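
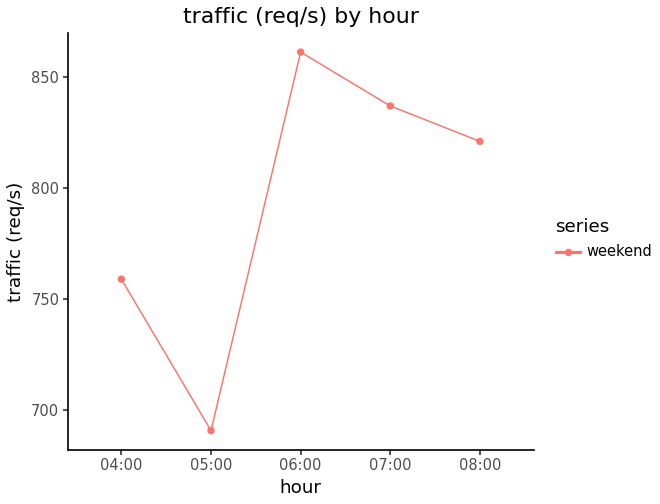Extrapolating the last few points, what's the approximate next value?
Last three: 860, 840, 820 → slope ≈ -20/step → next ≈ 800.

≈ 800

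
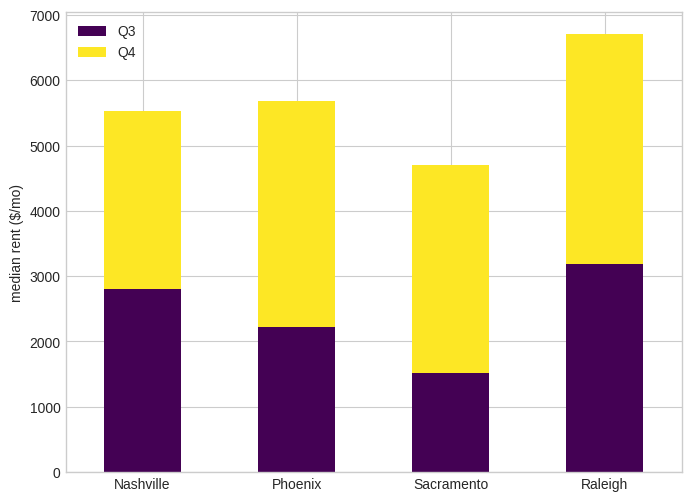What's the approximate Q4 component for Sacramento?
≈ 3000

Q4 top ≈ 5000, bottom ≈ 2000; segment ≈ 3000.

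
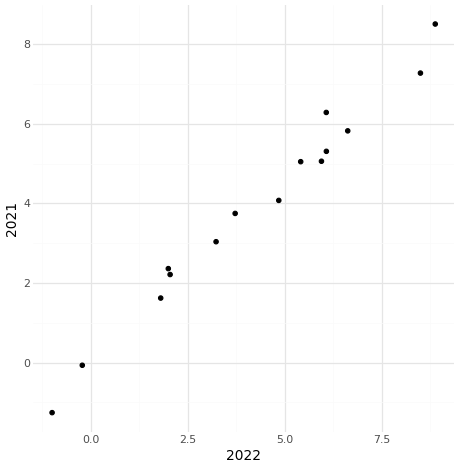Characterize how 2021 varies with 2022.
Points are positively correlated; strong (|r| ≈ 1.0).

positive, strong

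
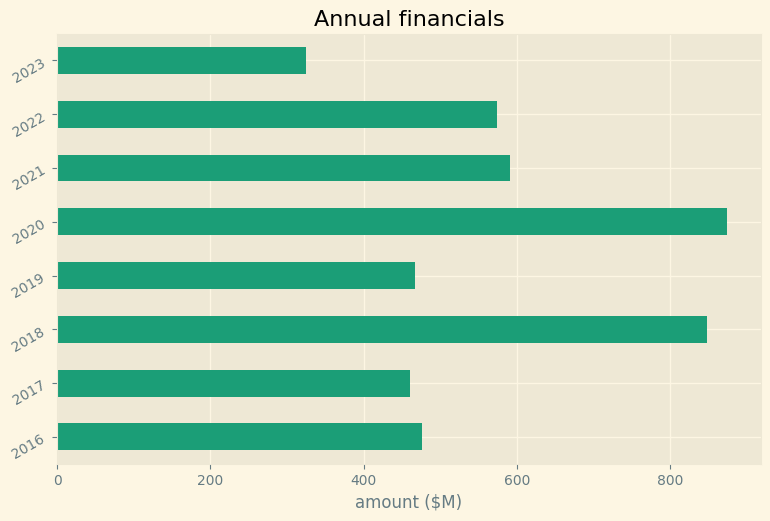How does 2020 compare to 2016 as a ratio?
2020 ≈ 900, 2016 ≈ 500; 900/500 ≈ 1.8.

≈ 1.8×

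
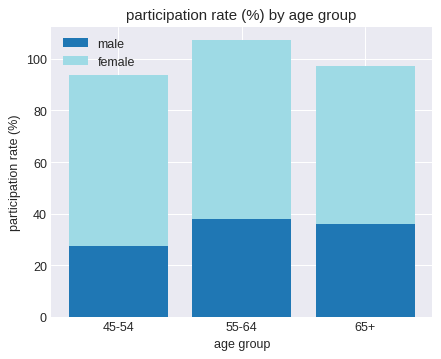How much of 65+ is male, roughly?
≈ 40

male top ≈ 40, bottom ≈ 0; segment ≈ 40.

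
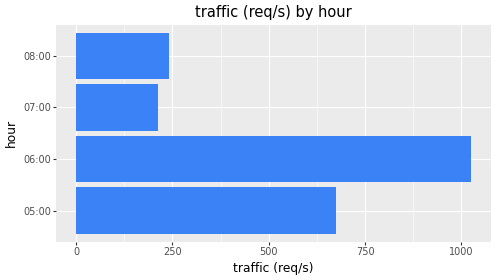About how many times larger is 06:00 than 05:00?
06:00 ≈ 1000, 05:00 ≈ 700; 1000/700 ≈ 1.43.

≈ 1.43×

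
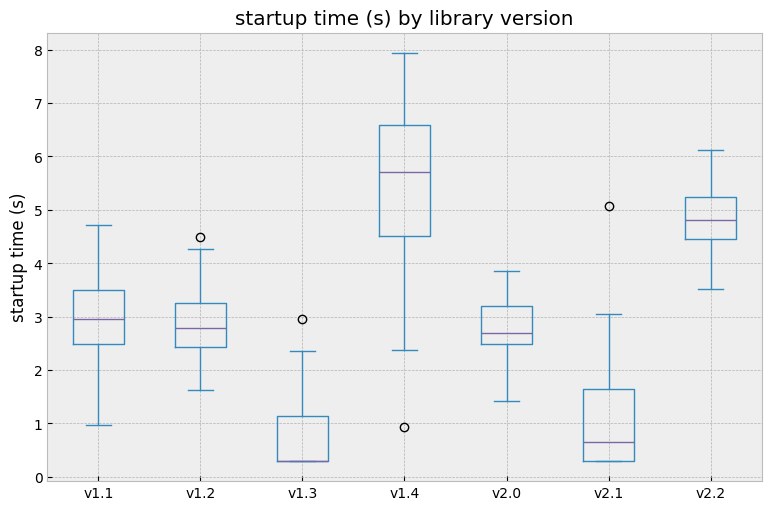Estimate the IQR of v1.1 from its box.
Q3 ≈ 3.5, Q1 ≈ 2.5; IQR ≈ 1.0.

≈ 1.0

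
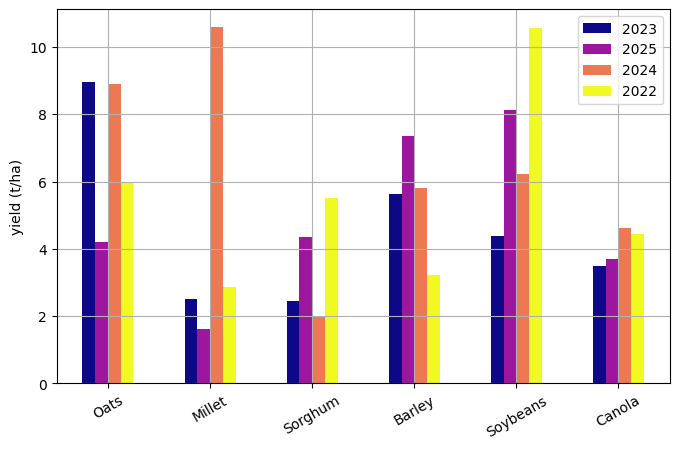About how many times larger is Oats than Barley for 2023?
Oats ≈ 9, Barley ≈ 6; 9/6 ≈ 1.5.

≈ 1.5×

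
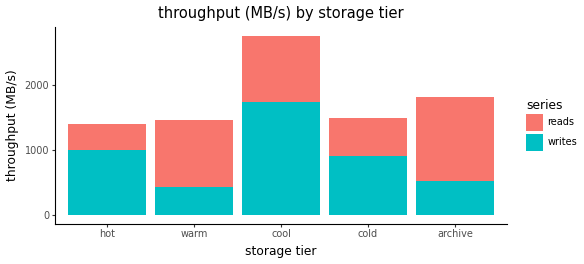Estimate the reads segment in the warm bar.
≈ 1000

reads top ≈ 1500, bottom ≈ 500; segment ≈ 1000.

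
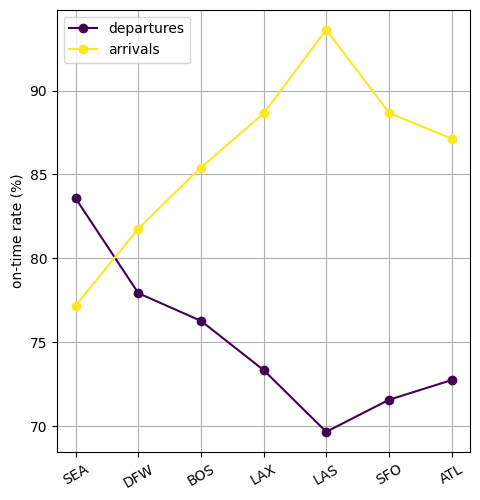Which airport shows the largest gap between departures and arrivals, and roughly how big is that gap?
LAS, ≈ 24 %

LAS: departures ≈ 70, arrivals ≈ 94 → gap ≈ 24. Next-largest (SFO) is only ≈ 16.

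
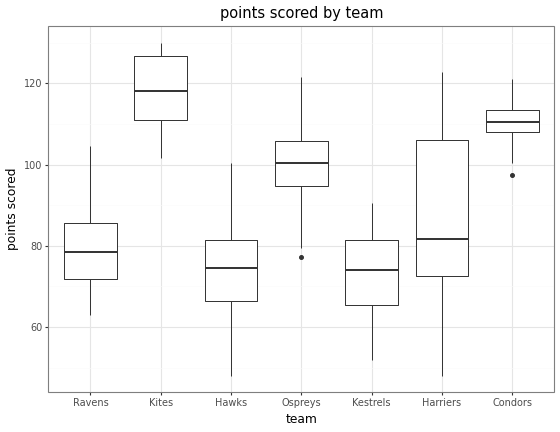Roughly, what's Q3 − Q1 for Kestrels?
≈ 15

Q3 ≈ 80, Q1 ≈ 65; IQR ≈ 15.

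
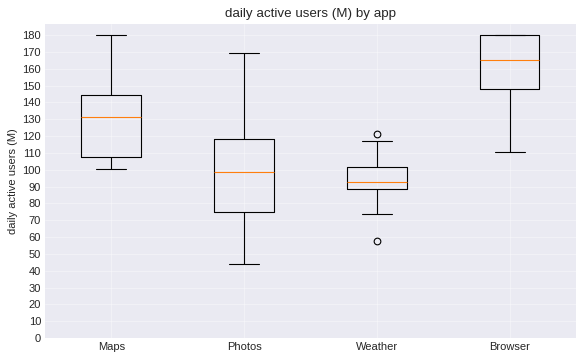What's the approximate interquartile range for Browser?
≈ 30

Q3 ≈ 180, Q1 ≈ 150; IQR ≈ 30.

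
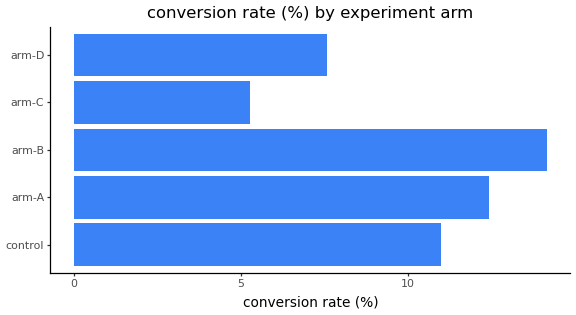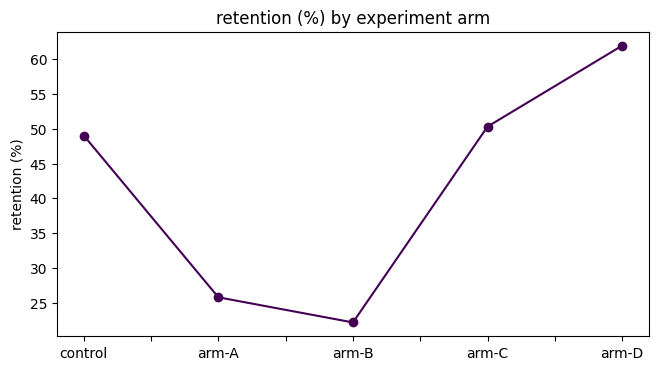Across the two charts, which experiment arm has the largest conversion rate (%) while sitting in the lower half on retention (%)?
arm-B

Chart 2 median retention (%) ≈ 50; below-median experiment arms: arm-A, arm-B. Among those, arm-B has the highest conversion rate (%) (≈ 14).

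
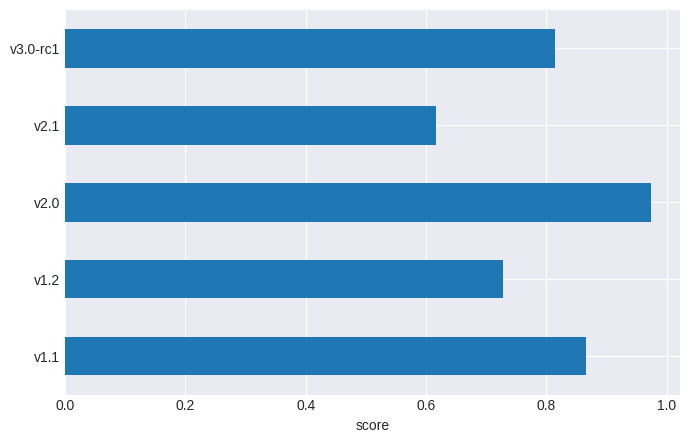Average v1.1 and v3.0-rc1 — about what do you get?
(0.9 + 0.8) / 2 ≈ 0.85.

≈ 0.85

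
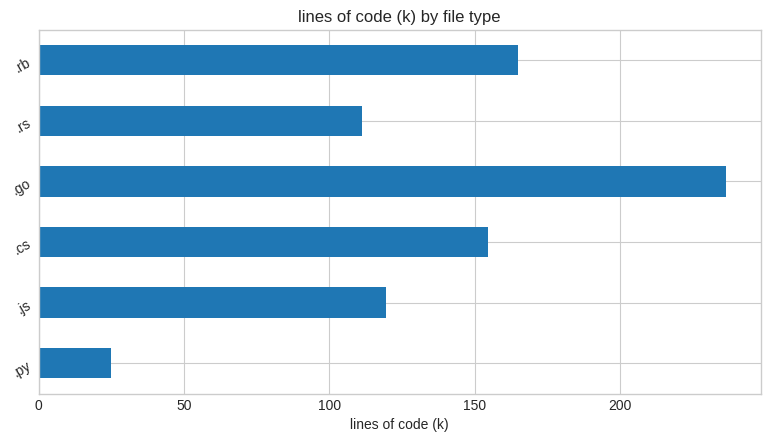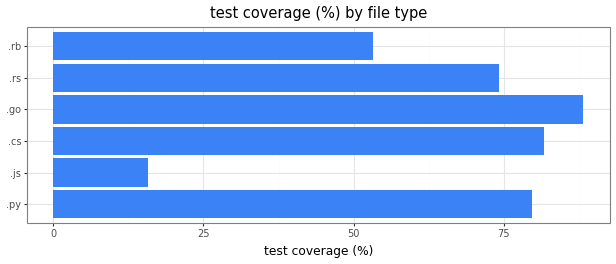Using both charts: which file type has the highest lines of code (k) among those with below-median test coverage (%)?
Chart 2 median test coverage (%) ≈ 80; below-median file types: .js, .rs, .rb. Among those, .rb has the highest lines of code (k) (≈ 175).

.rb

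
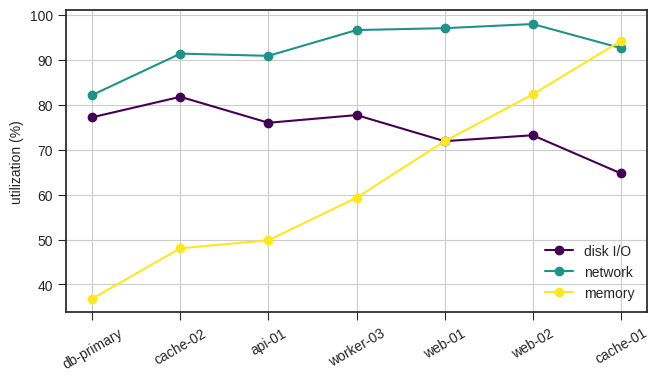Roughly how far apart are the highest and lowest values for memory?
≈ 50

Max cache-01 ≈ 90, min db-primary ≈ 40; range ≈ 50.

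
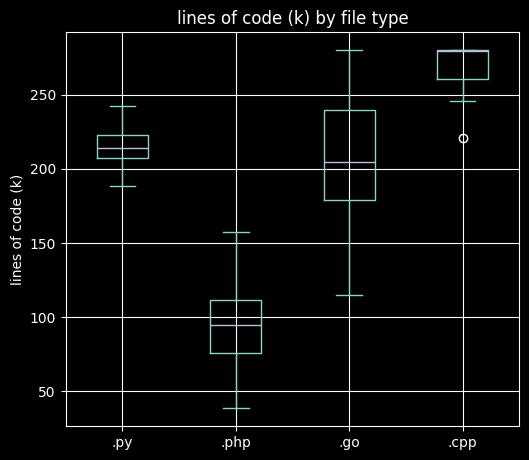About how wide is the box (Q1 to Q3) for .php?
≈ 40

Q3 ≈ 120, Q1 ≈ 80; IQR ≈ 40.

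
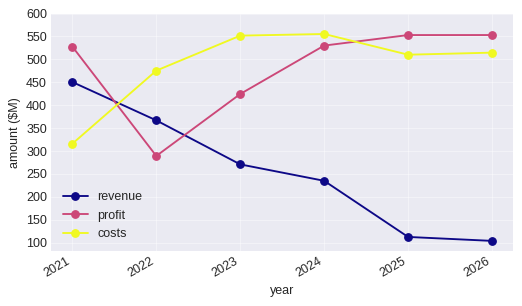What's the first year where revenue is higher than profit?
2021: revenue ≈ 450 vs profit ≈ 550 (not yet); 2022: revenue ≈ 350 vs profit ≈ 300 (first crossover).

2022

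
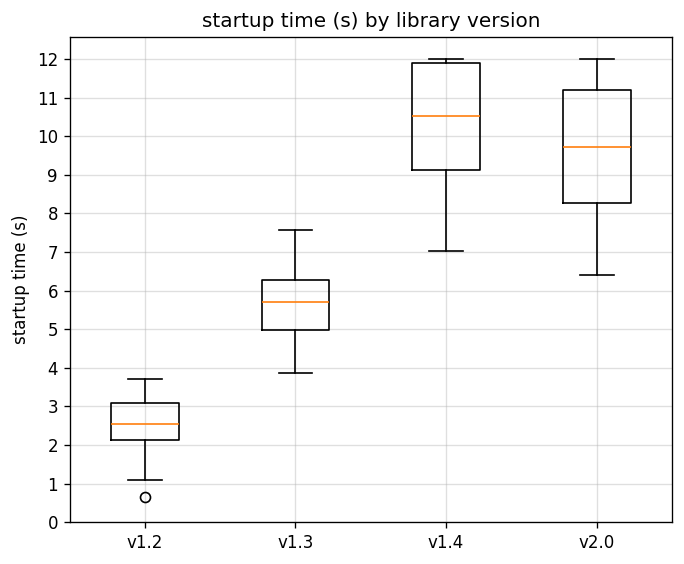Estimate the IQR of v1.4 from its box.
Q3 ≈ 12, Q1 ≈ 9; IQR ≈ 3.

≈ 3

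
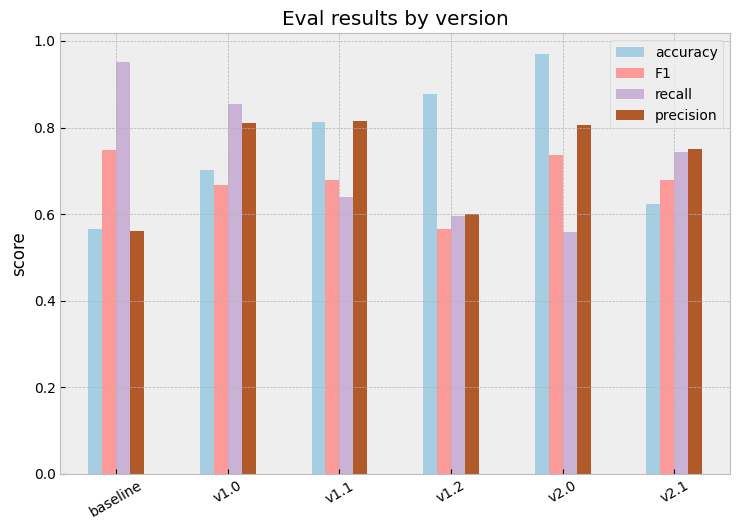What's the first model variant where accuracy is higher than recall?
v1.1

v1.0: accuracy ≈ 0.7 vs recall ≈ 0.9 (not yet); v1.1: accuracy ≈ 0.8 vs recall ≈ 0.6 (first crossover).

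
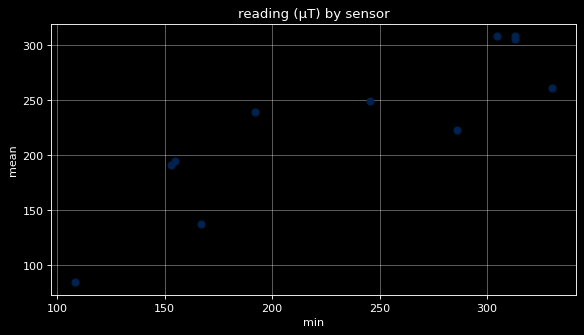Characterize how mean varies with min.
Points are positively correlated; strong (|r| ≈ 0.9).

positive, strong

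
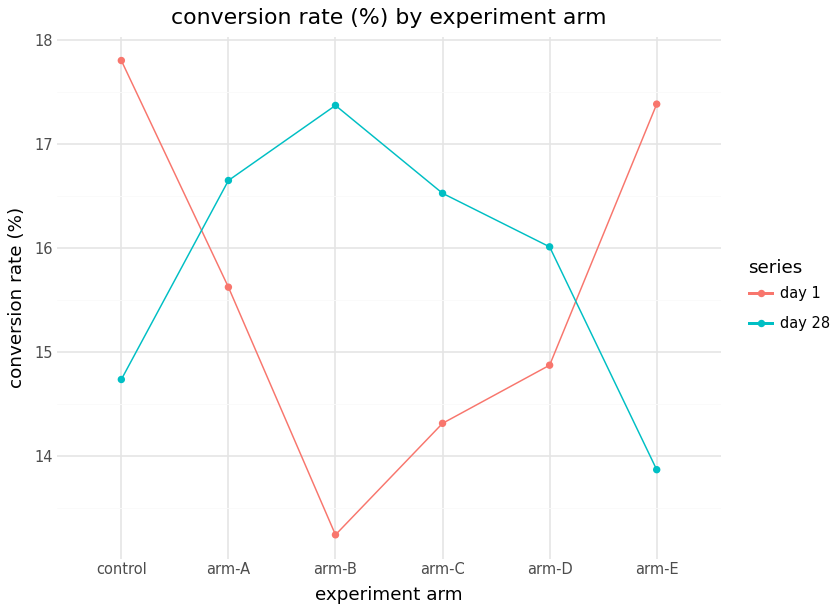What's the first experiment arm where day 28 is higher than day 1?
control: day 28 ≈ 14.5 vs day 1 ≈ 18.0 (not yet); arm-A: day 28 ≈ 16.5 vs day 1 ≈ 15.5 (first crossover).

arm-A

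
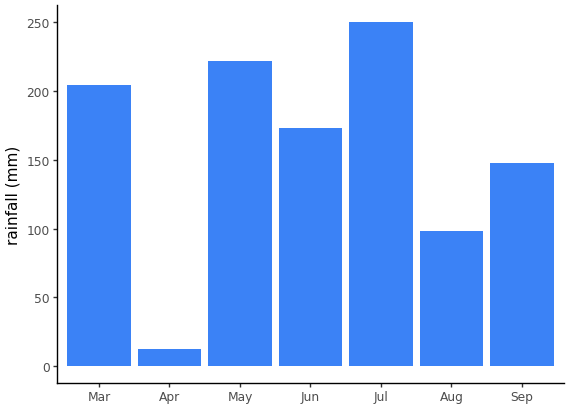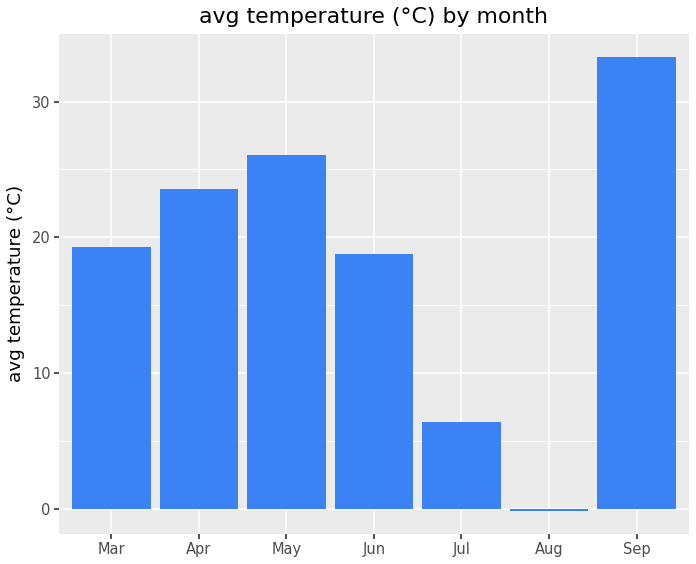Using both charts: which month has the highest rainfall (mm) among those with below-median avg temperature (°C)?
Jul

Chart 2 median avg temperature (°C) ≈ 20; below-median months: Jun, Jul, Aug. Among those, Jul has the highest rainfall (mm) (≈ 250).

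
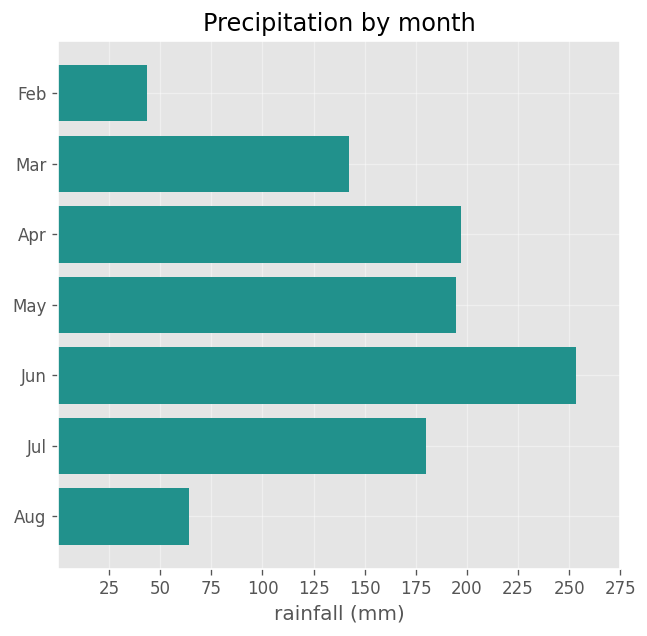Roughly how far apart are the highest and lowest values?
≈ 200

Max Jun ≈ 250, min Feb ≈ 50; range ≈ 200.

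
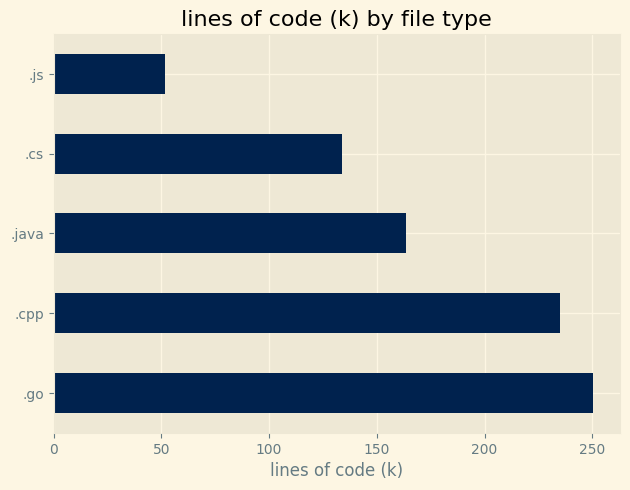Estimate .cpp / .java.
.cpp ≈ 225, .java ≈ 175; 225/175 ≈ 1.29.

≈ 1.29×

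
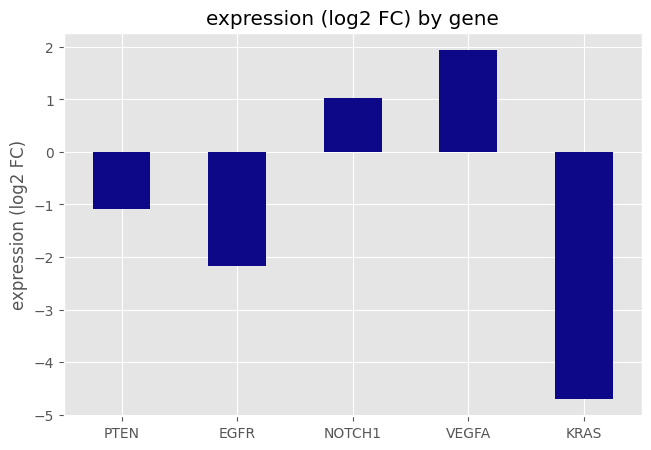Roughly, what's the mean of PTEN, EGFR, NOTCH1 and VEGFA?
≈ 0

(-1 + -2 + 1 + 2) / 4 ≈ 0.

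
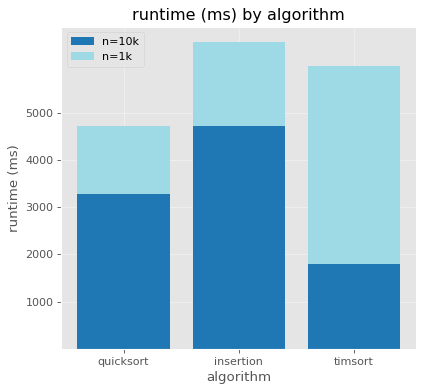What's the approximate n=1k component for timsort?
≈ 4000

n=1k top ≈ 6000, bottom ≈ 2000; segment ≈ 4000.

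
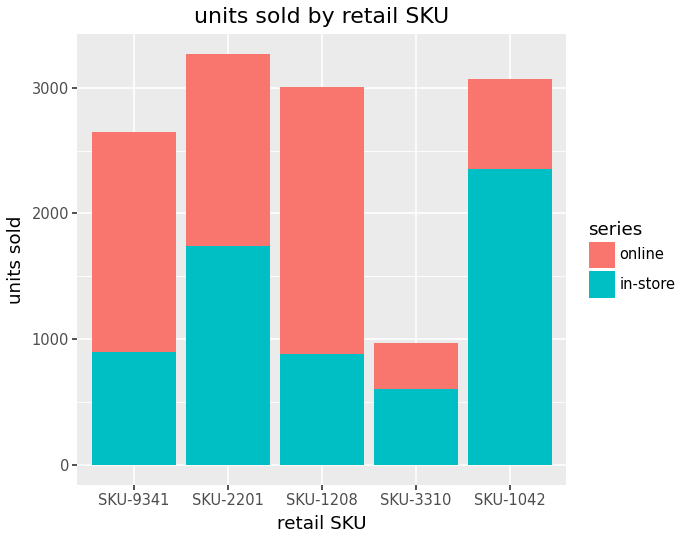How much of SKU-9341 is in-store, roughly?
in-store top ≈ 1000, bottom ≈ 0; segment ≈ 1000.

≈ 1000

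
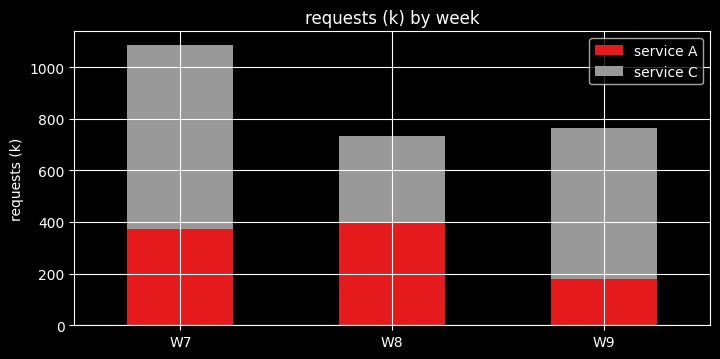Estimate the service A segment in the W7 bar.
≈ 400

service A top ≈ 400, bottom ≈ 0; segment ≈ 400.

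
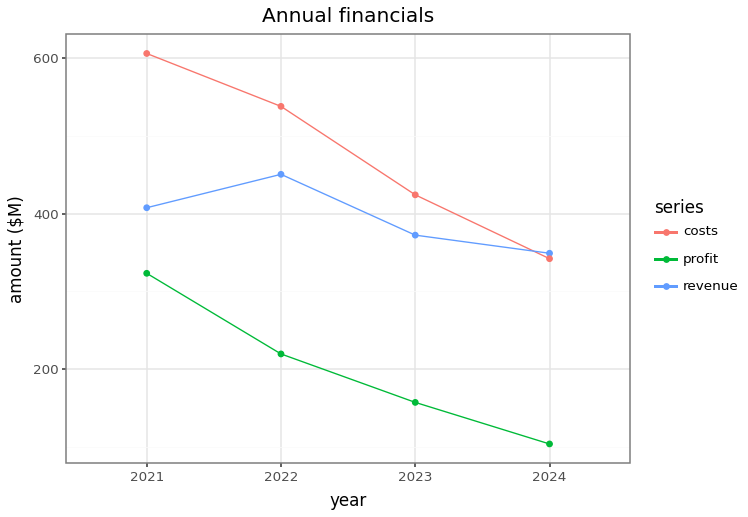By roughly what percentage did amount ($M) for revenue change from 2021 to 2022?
≈ +12.5%

2021 ≈ 400, 2022 ≈ 450; (450 − 400) / 400 ≈ +12.5%.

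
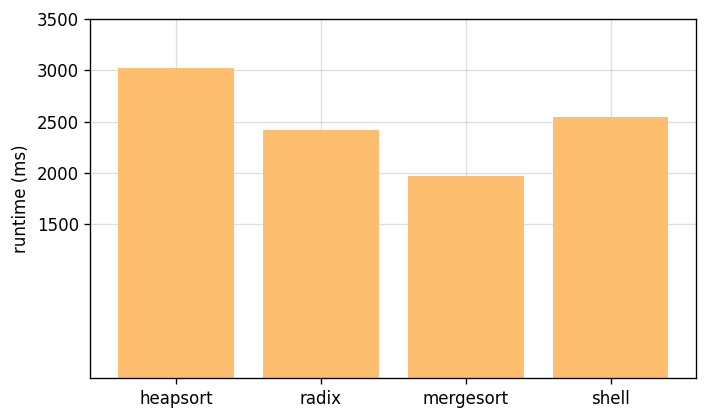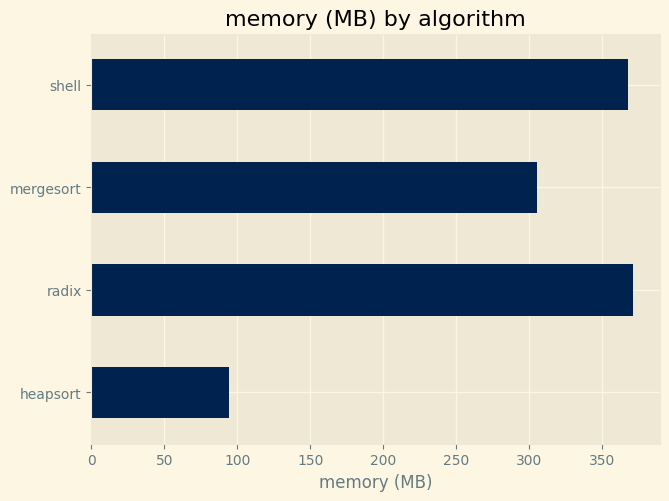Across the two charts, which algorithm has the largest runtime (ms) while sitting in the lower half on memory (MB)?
heapsort

Chart 2 median memory (MB) ≈ 350; below-median algorithms: heapsort, mergesort. Among those, heapsort has the highest runtime (ms) (≈ 3000).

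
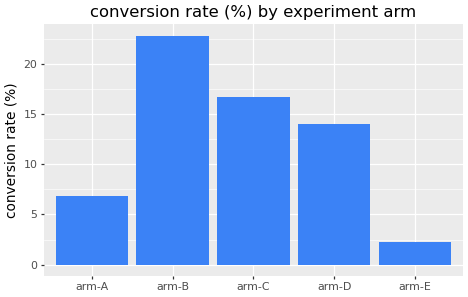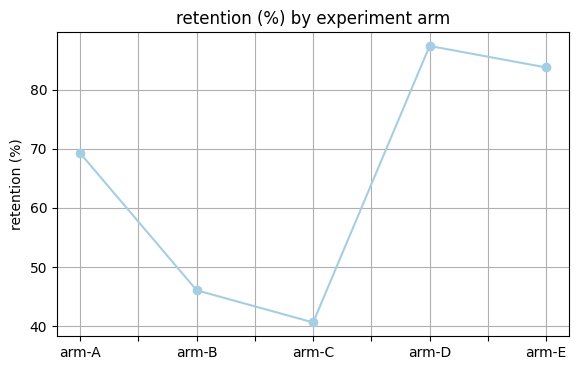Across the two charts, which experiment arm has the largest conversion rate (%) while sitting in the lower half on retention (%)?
Chart 2 median retention (%) ≈ 70; below-median experiment arms: arm-B, arm-C. Among those, arm-B has the highest conversion rate (%) (≈ 25).

arm-B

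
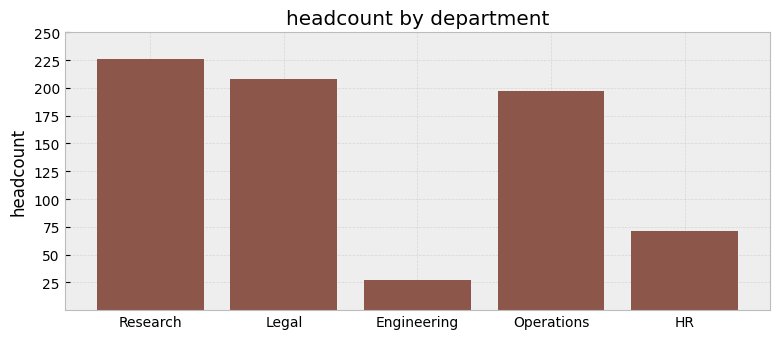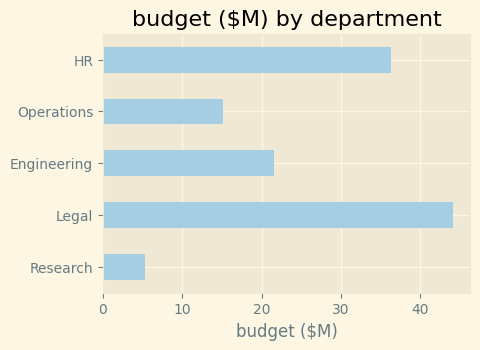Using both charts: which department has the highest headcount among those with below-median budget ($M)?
Chart 2 median budget ($M) ≈ 20; below-median departments: Research, Operations. Among those, Research has the highest headcount (≈ 225).

Research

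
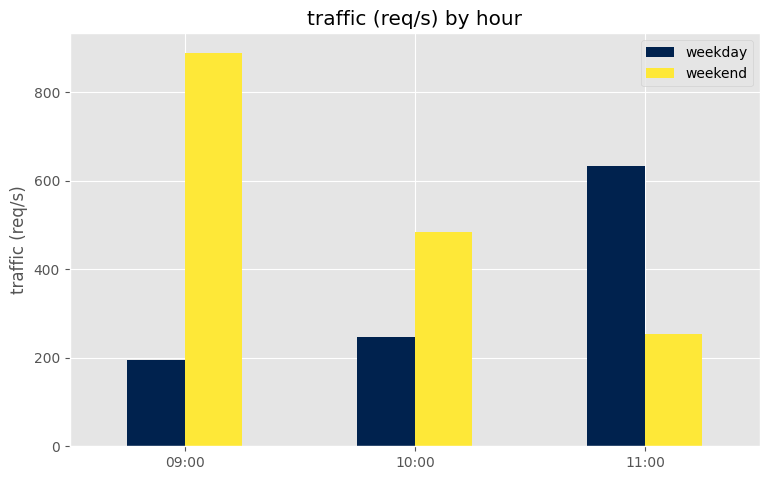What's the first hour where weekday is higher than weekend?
10:00: weekday ≈ 200 vs weekend ≈ 500 (not yet); 11:00: weekday ≈ 600 vs weekend ≈ 300 (first crossover).

11:00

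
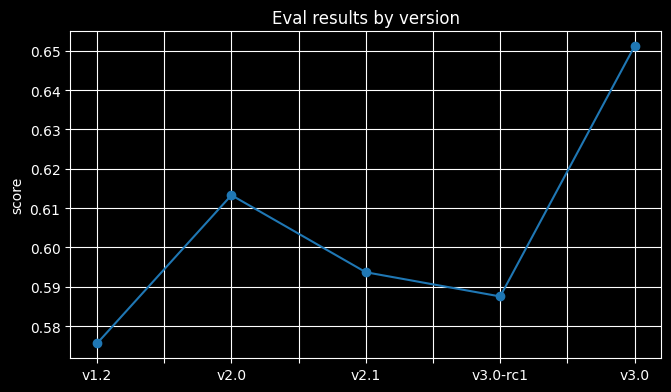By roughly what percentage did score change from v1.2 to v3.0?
≈ +12.1%

v1.2 ≈ 0.58, v3.0 ≈ 0.65; (0.65 − 0.58) / 0.58 ≈ +12.1%.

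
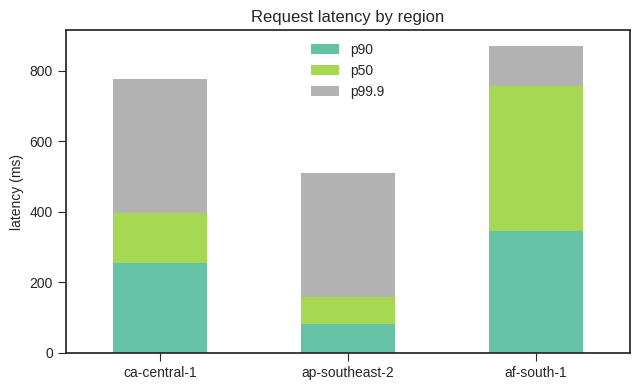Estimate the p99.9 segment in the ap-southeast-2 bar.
p99.9 top ≈ 500, bottom ≈ 200; segment ≈ 300.

≈ 300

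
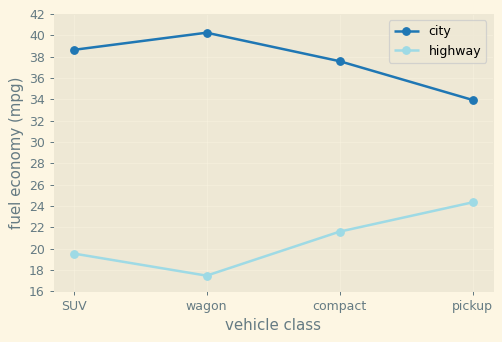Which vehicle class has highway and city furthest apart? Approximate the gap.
wagon: highway ≈ 18, city ≈ 40 → gap ≈ 22. Next-largest (SUV) is only ≈ 18.

wagon, ≈ 22 mpg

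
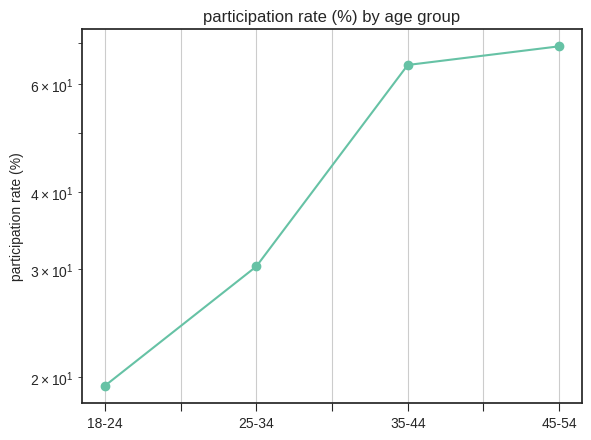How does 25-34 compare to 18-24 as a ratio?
≈ 1.5×

25-34 ≈ 30, 18-24 ≈ 20; 30/20 ≈ 1.5.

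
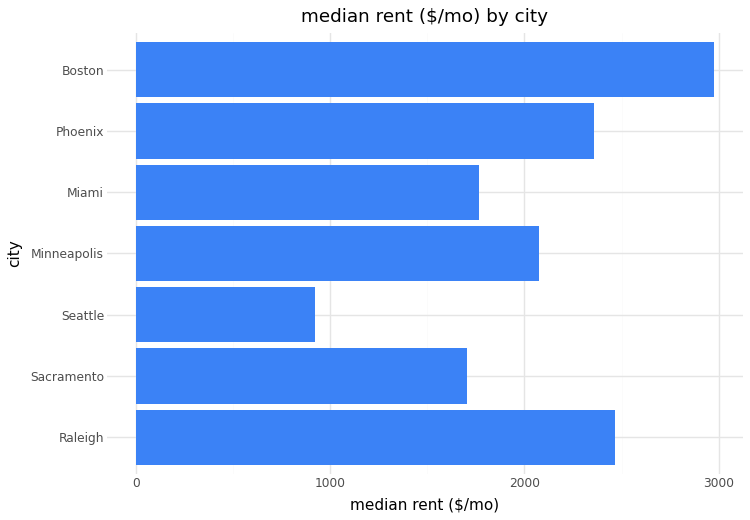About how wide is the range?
Max Boston ≈ 3000, min Seattle ≈ 1000; range ≈ 2000.

≈ 2000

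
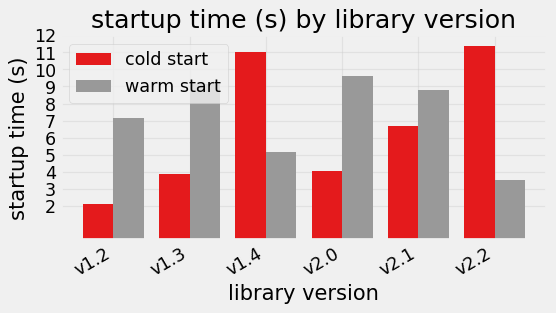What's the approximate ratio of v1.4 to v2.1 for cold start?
≈ 1.57×

v1.4 ≈ 11, v2.1 ≈ 7; 11/7 ≈ 1.57.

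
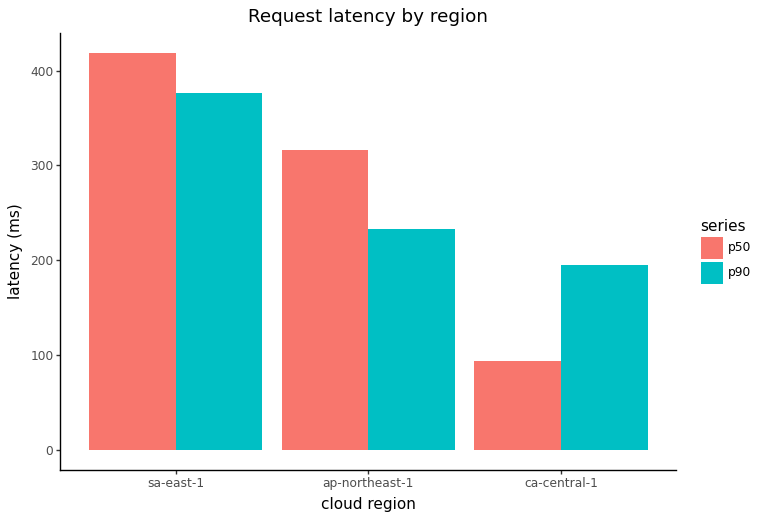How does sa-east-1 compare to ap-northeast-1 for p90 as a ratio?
sa-east-1 ≈ 400, ap-northeast-1 ≈ 250; 400/250 ≈ 1.6.

≈ 1.6×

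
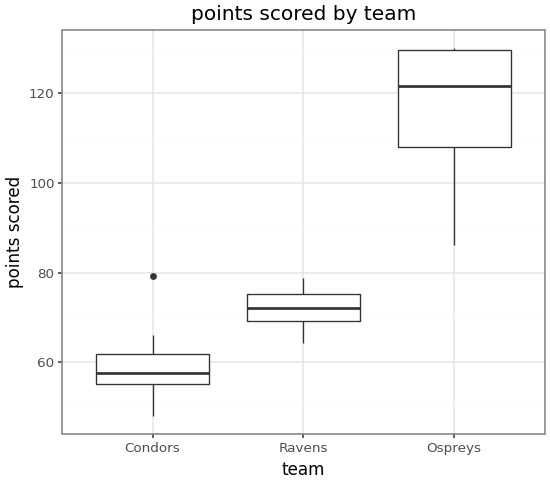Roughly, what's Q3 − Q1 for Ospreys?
Q3 ≈ 130, Q1 ≈ 110; IQR ≈ 20.

≈ 20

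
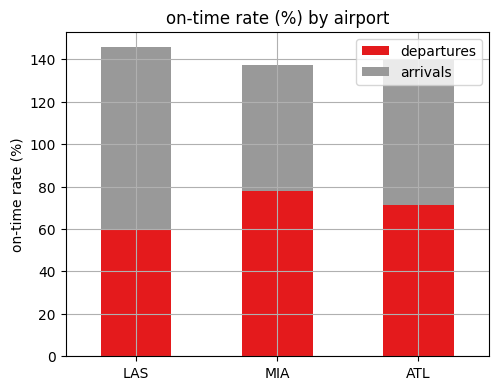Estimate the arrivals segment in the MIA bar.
≈ 60

arrivals top ≈ 140, bottom ≈ 80; segment ≈ 60.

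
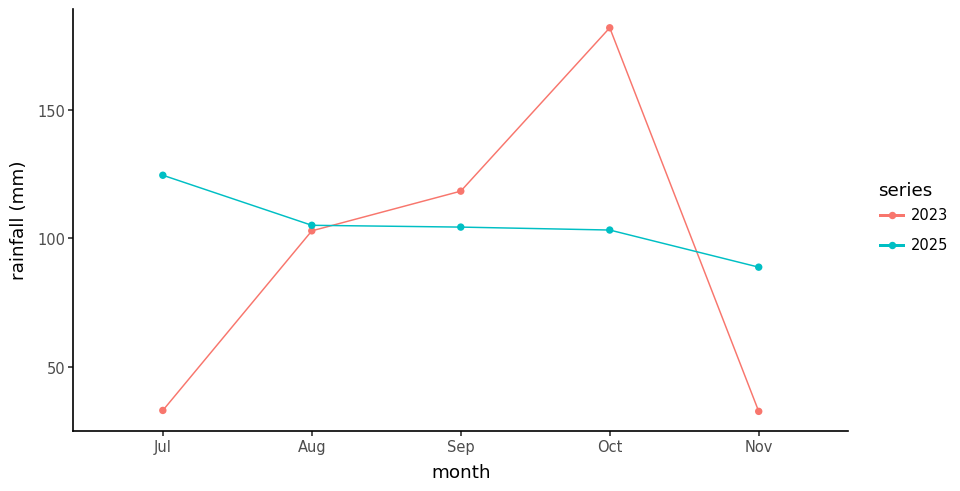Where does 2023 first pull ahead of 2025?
Aug: 2023 ≈ 100 vs 2025 ≈ 100 (not yet); Sep: 2023 ≈ 120 vs 2025 ≈ 100 (first crossover).

Sep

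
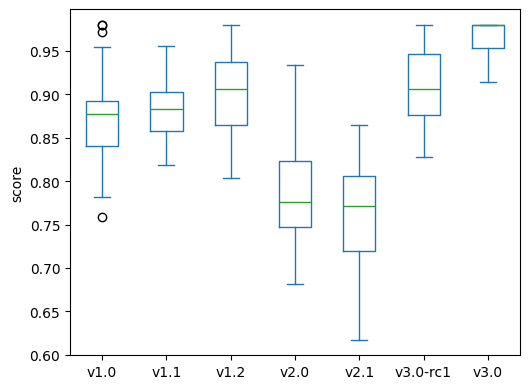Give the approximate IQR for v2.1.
≈ 0.08

Q3 ≈ 0.80, Q1 ≈ 0.72; IQR ≈ 0.08.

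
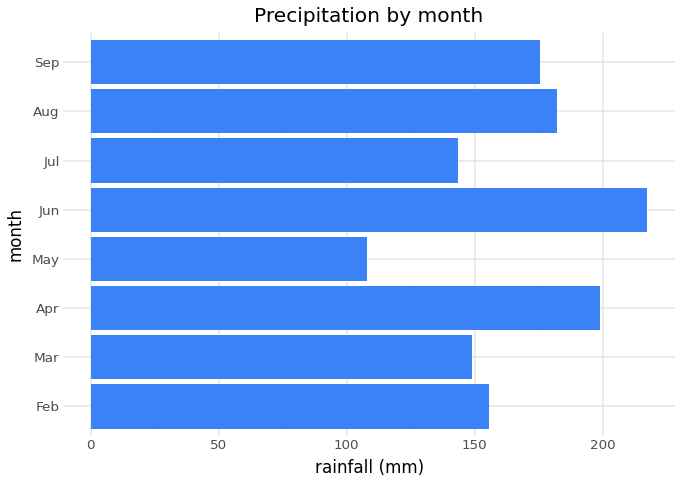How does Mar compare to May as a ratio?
Mar ≈ 140, May ≈ 100; 140/100 ≈ 1.4.

≈ 1.4×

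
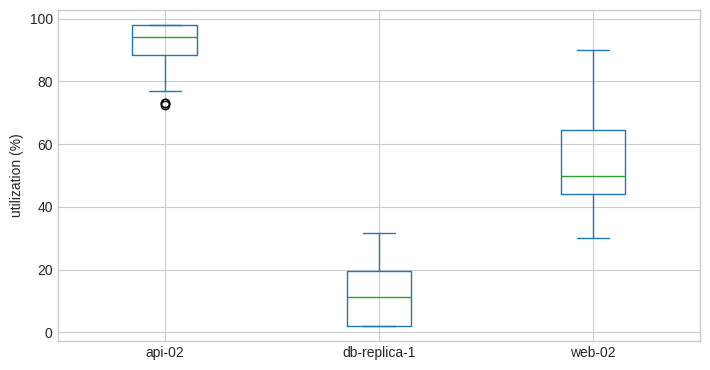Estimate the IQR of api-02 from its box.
Q3 ≈ 100, Q1 ≈ 90; IQR ≈ 10.

≈ 10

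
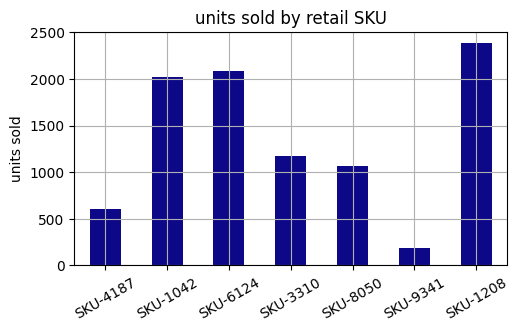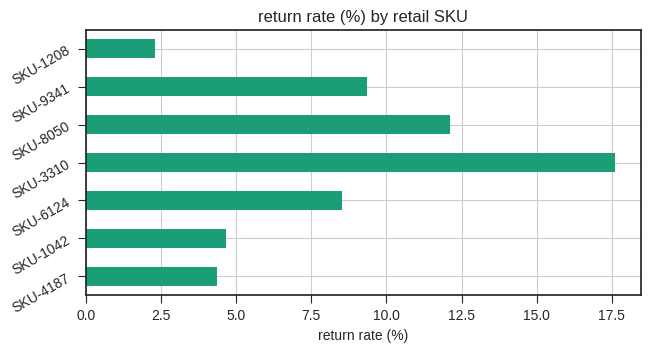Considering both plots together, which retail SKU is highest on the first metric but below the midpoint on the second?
Chart 2 median return rate (%) ≈ 8; below-median retail SKUs: SKU-4187, SKU-1042, SKU-1208. Among those, SKU-1208 has the highest units sold (≈ 2500).

SKU-1208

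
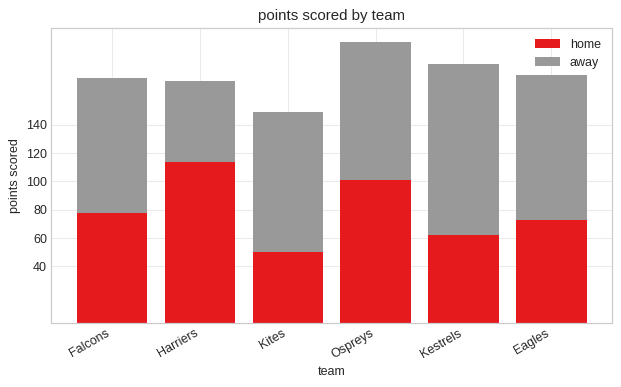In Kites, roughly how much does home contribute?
home top ≈ 40, bottom ≈ 0; segment ≈ 40.

≈ 40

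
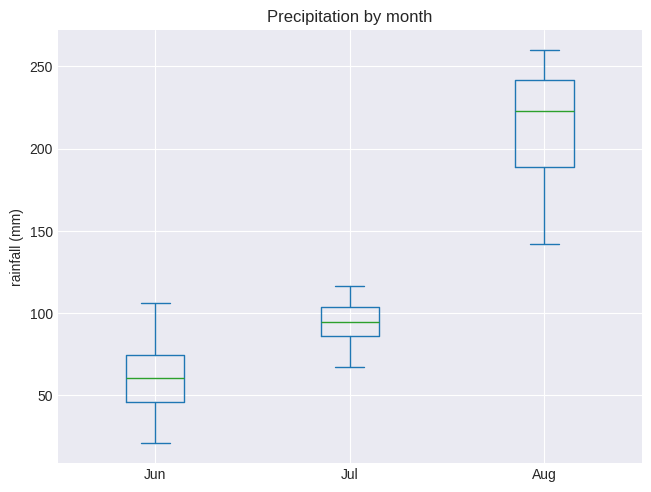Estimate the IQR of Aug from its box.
Q3 ≈ 240, Q1 ≈ 180; IQR ≈ 60.

≈ 60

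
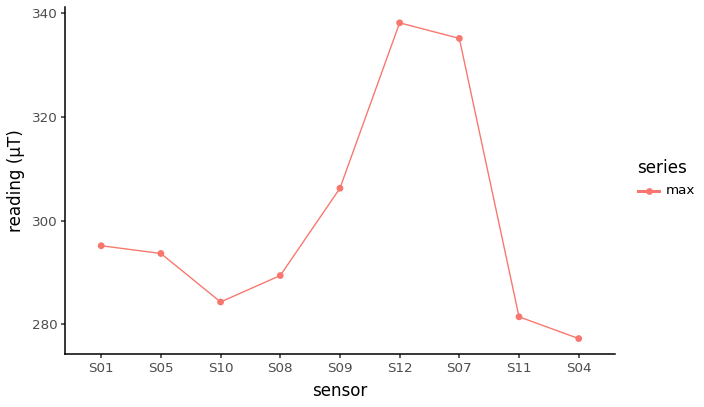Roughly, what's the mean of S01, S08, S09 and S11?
(300 + 290 + 310 + 280) / 4 ≈ 295.

≈ 295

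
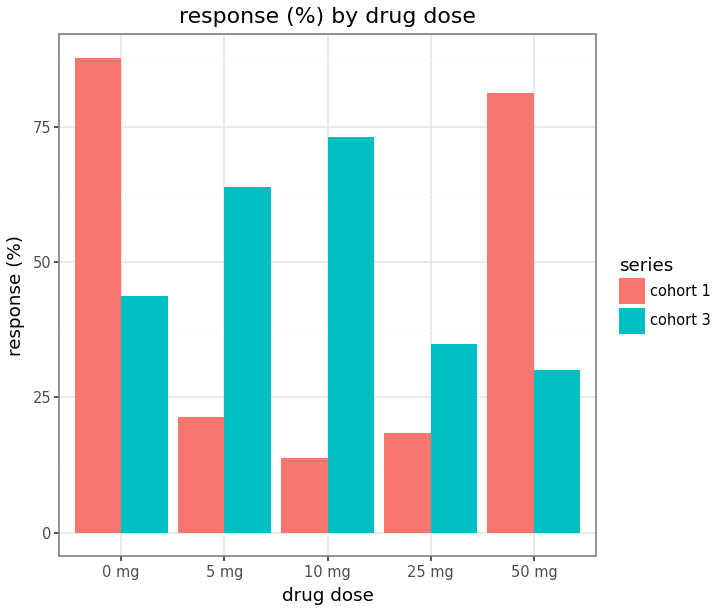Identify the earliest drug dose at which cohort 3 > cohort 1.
5 mg

0 mg: cohort 3 ≈ 40 vs cohort 1 ≈ 90 (not yet); 5 mg: cohort 3 ≈ 60 vs cohort 1 ≈ 20 (first crossover).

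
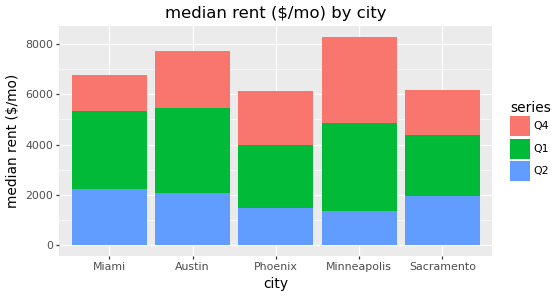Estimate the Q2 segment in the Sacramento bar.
Q2 top ≈ 2000, bottom ≈ 0; segment ≈ 2000.

≈ 2000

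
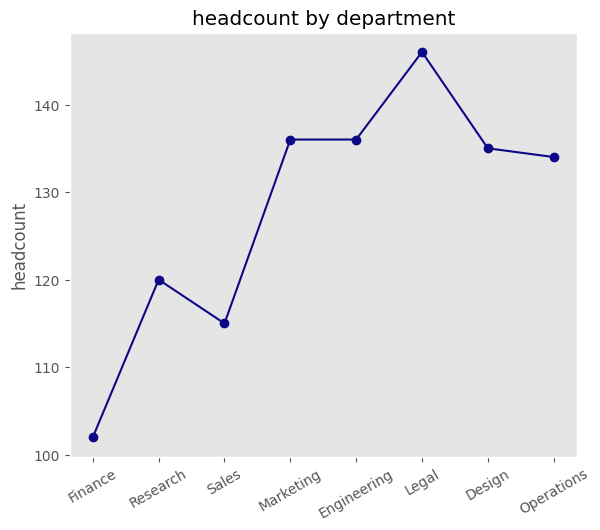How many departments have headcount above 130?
Above 130: Marketing, Engineering, Legal, Design, Operations.

5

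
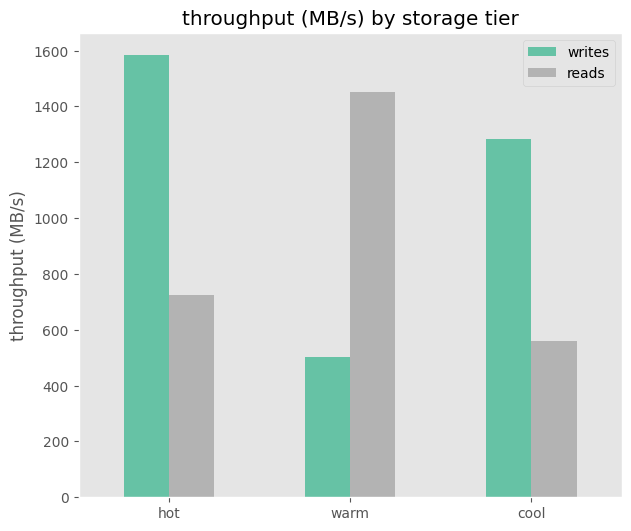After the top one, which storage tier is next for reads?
hot

Top 3 for reads: warm ≈ 1400, hot ≈ 800, cool ≈ 600.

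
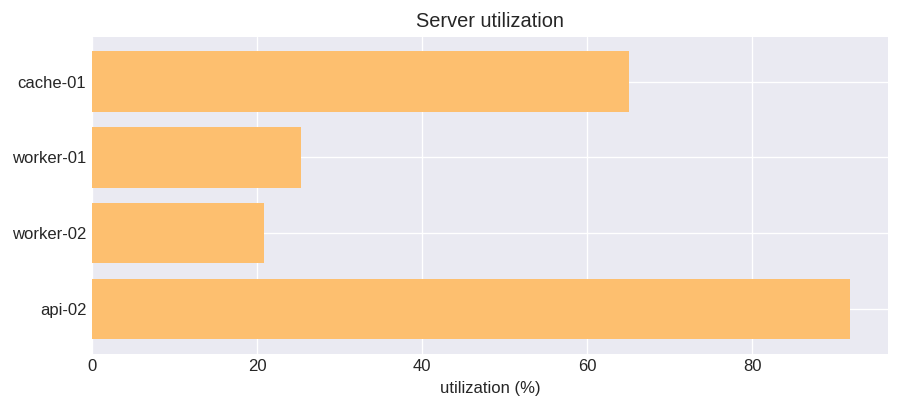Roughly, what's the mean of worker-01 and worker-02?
(30 + 20) / 2 ≈ 25.

≈ 25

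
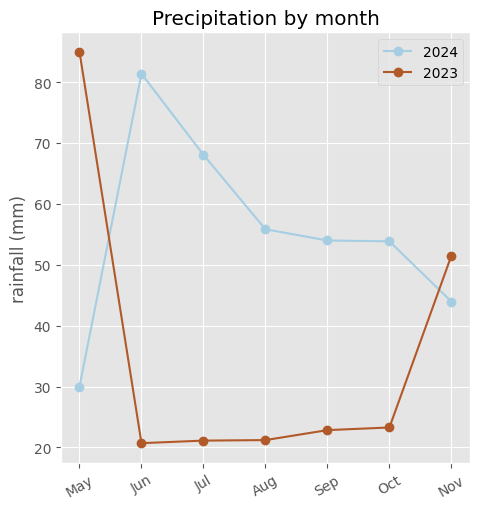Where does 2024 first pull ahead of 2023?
Jun

May: 2024 ≈ 30 vs 2023 ≈ 80 (not yet); Jun: 2024 ≈ 80 vs 2023 ≈ 20 (first crossover).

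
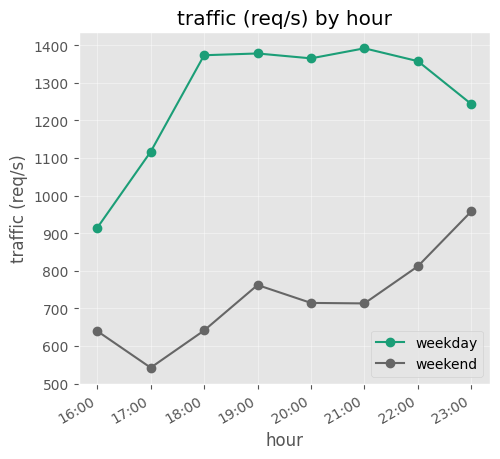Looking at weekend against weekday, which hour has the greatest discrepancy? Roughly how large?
18:00: weekend ≈ 600, weekday ≈ 1400 → gap ≈ 800. Next-largest (21:00) is only ≈ 700.

18:00, ≈ 800 req/s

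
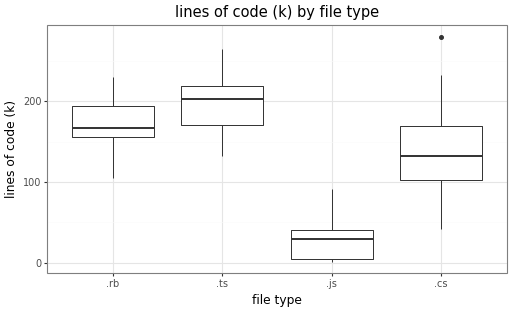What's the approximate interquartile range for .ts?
Q3 ≈ 220, Q1 ≈ 180; IQR ≈ 40.

≈ 40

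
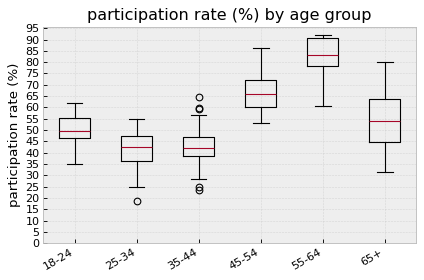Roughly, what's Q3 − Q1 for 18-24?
Q3 ≈ 55, Q1 ≈ 45; IQR ≈ 10.

≈ 10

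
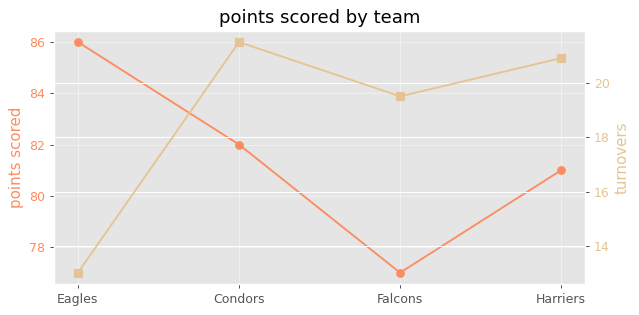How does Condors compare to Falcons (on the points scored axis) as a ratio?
≈ 1.06×

Condors ≈ 82, Falcons ≈ 77; 82/77 ≈ 1.06.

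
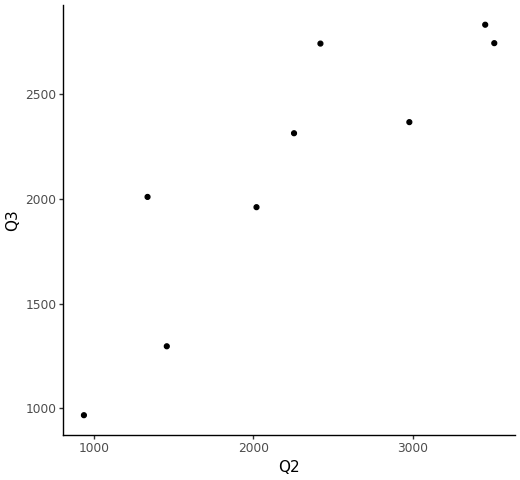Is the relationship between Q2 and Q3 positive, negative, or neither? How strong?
positive, strong

Points are positively correlated; strong (|r| ≈ 0.9).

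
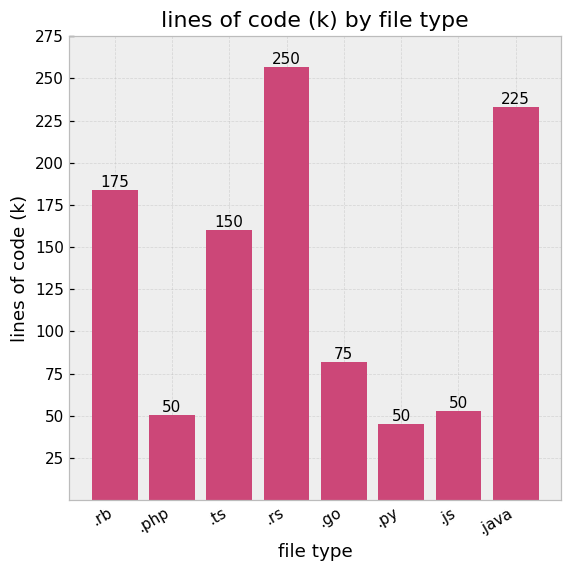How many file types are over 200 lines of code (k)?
2

Above 200: .rs, .java.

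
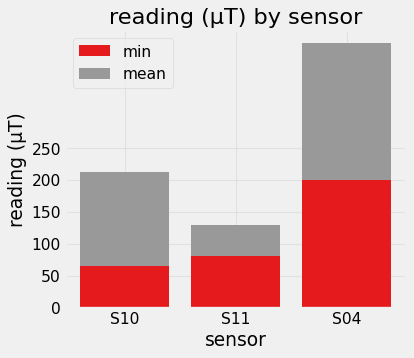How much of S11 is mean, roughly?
≈ 50

mean top ≈ 150, bottom ≈ 100; segment ≈ 50.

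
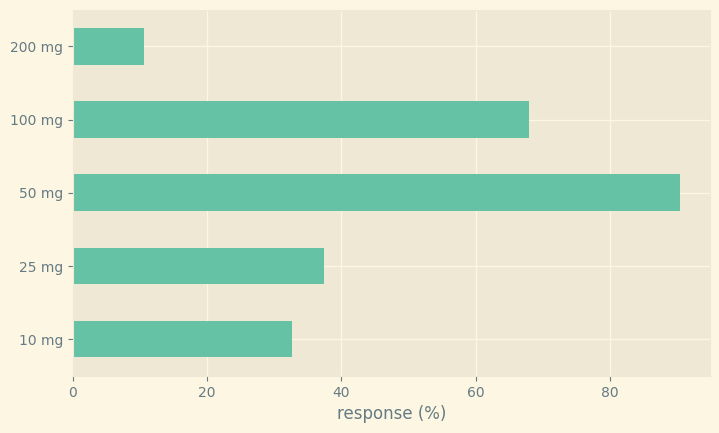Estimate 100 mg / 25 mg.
100 mg ≈ 70, 25 mg ≈ 40; 70/40 ≈ 1.75.

≈ 1.75×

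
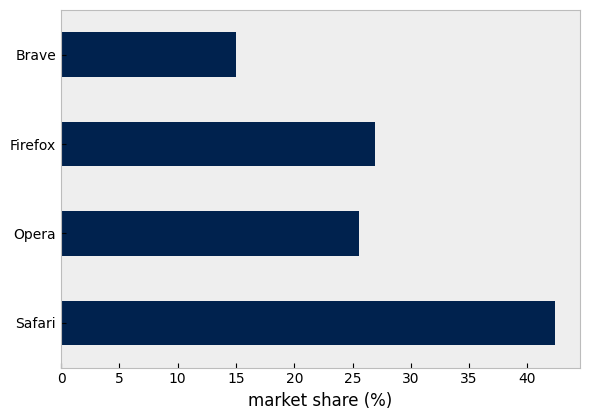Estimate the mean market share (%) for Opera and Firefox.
≈ 25

(25 + 25) / 2 ≈ 25.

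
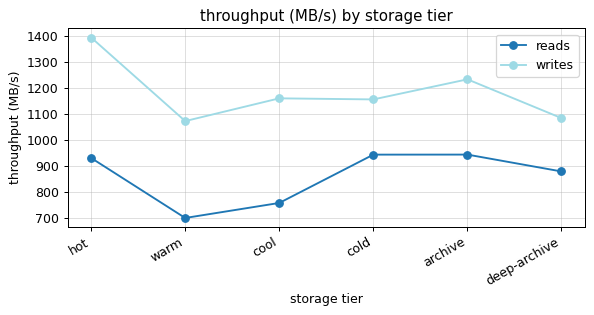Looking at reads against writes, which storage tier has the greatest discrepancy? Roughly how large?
hot, ≈ 500 MB/s

hot: reads ≈ 900, writes ≈ 1400 → gap ≈ 500. Next-largest (cool) is only ≈ 400.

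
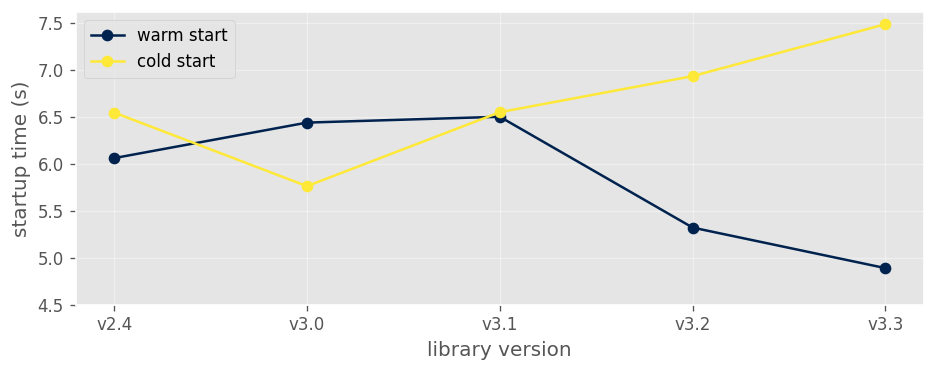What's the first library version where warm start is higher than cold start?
v2.4: warm start ≈ 6.0 vs cold start ≈ 6.5 (not yet); v3.0: warm start ≈ 6.5 vs cold start ≈ 6.0 (first crossover).

v3.0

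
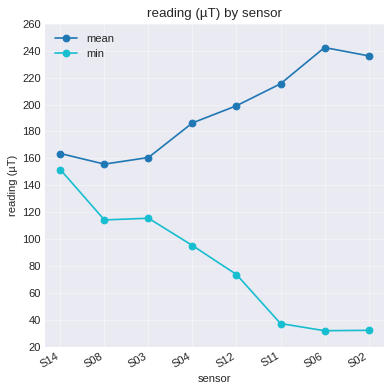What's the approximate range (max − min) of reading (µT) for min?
Max S14 ≈ 160, min S06 ≈ 40; range ≈ 120.

≈ 120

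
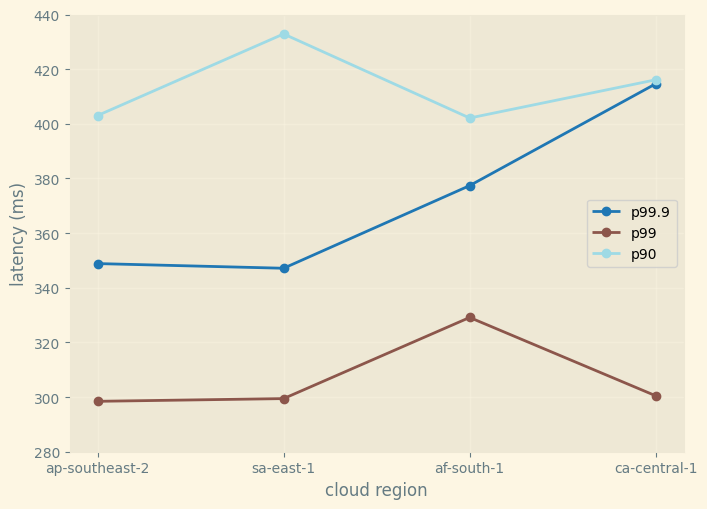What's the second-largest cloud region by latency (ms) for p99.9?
af-south-1

Top 3 for p99.9: ca-central-1 ≈ 420, af-south-1 ≈ 380, ap-southeast-2 ≈ 340.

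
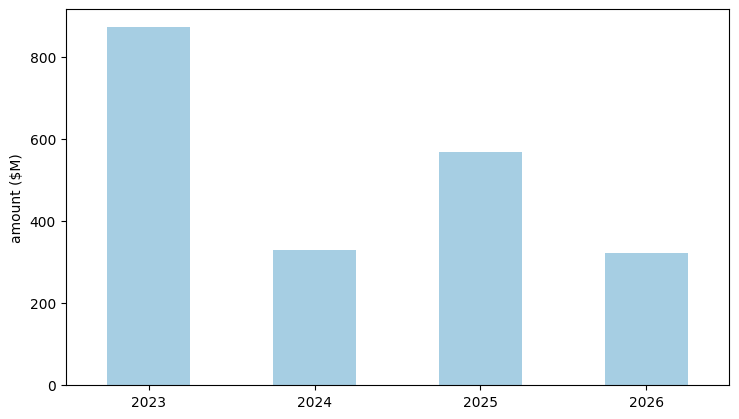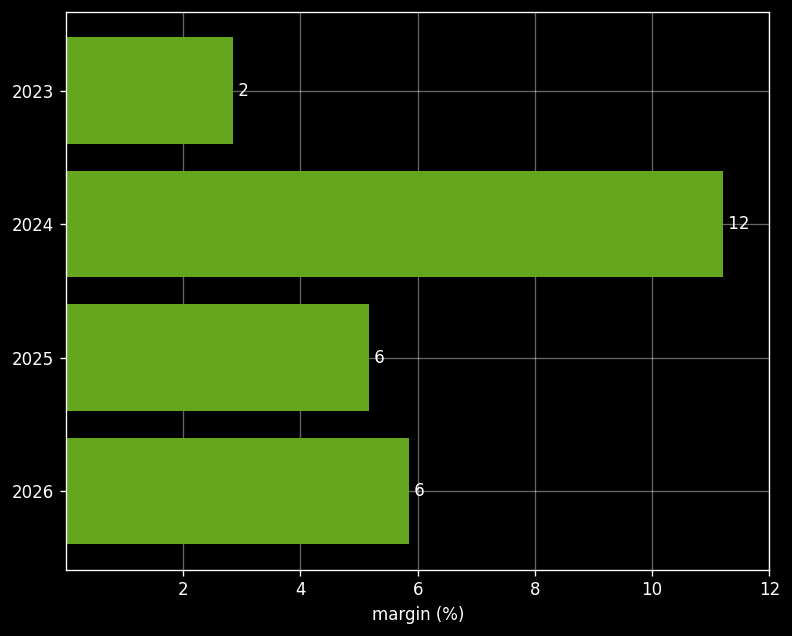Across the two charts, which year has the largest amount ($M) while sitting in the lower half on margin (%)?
2023

Chart 2 median margin (%) ≈ 6; below-median years: 2023, 2025. Among those, 2023 has the highest amount ($M) (≈ 900).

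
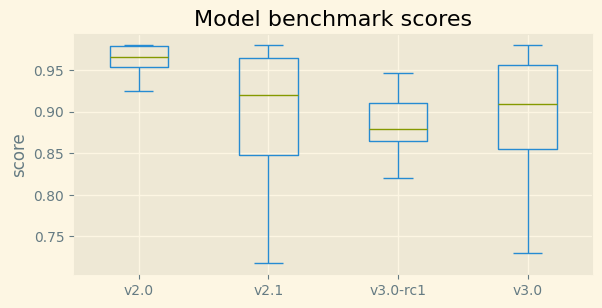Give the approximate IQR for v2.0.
≈ 0.03

Q3 ≈ 0.98, Q1 ≈ 0.95; IQR ≈ 0.03.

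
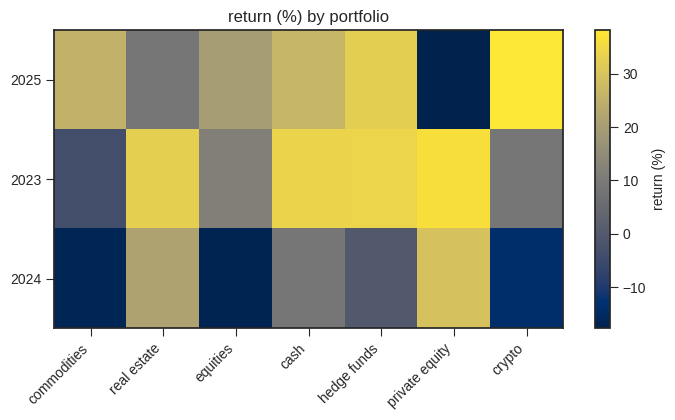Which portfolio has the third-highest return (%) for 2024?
Top 4 for 2024: private equity ≈ 30, real estate ≈ 20, cash ≈ 10, hedge funds ≈ 0.

cash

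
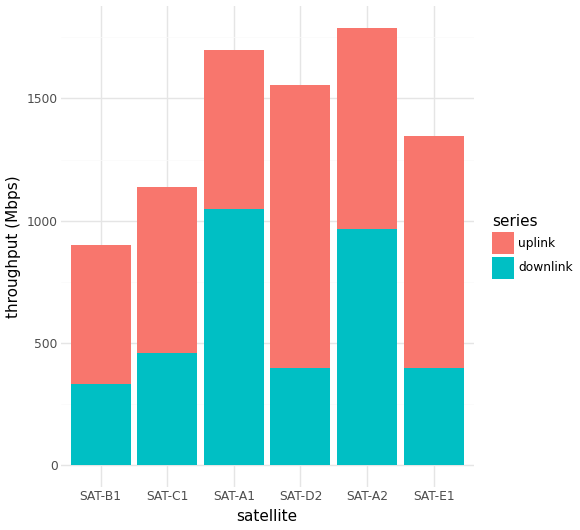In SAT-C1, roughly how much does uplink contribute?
≈ 800

uplink top ≈ 1200, bottom ≈ 400; segment ≈ 800.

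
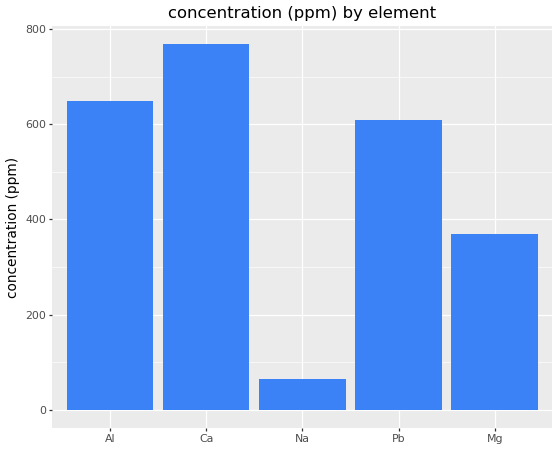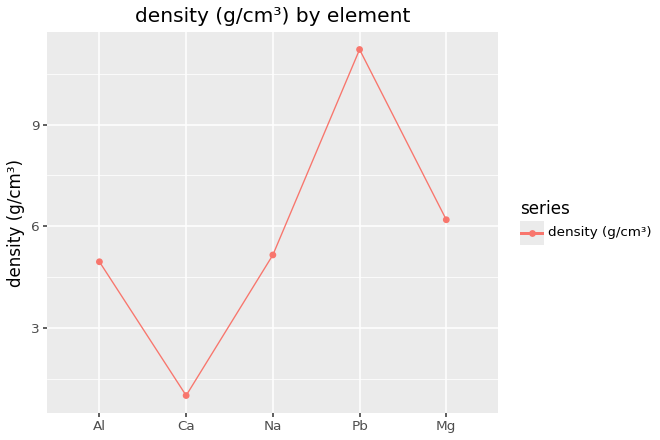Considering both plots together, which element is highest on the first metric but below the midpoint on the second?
Ca

Chart 2 median density (g/cm³) ≈ 6; below-median elements: Al, Ca. Among those, Ca has the highest concentration (ppm) (≈ 800).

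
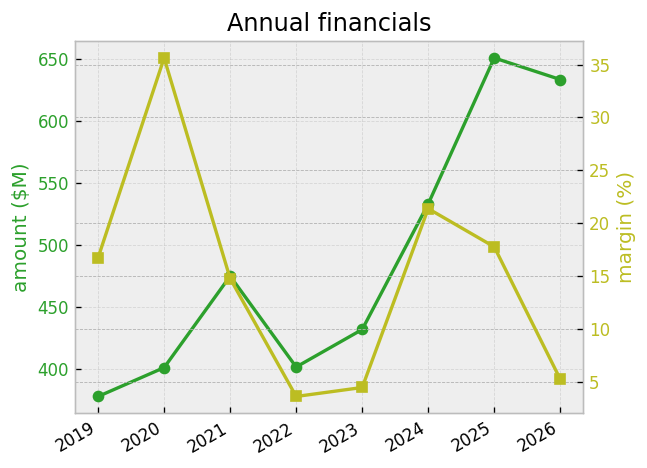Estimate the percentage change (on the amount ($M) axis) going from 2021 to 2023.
≈ -10.5%

2021 ≈ 475, 2023 ≈ 425; (425 − 475) / 475 ≈ -10.5%.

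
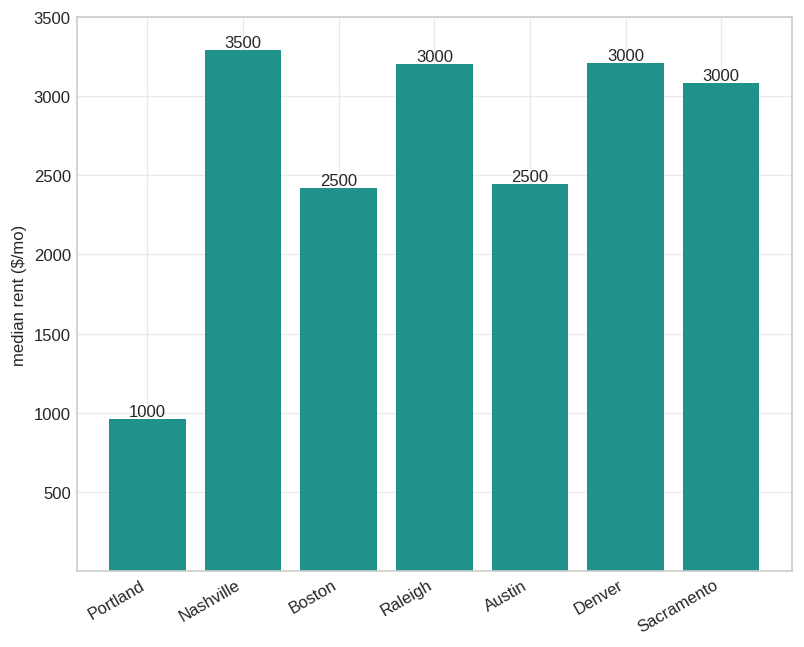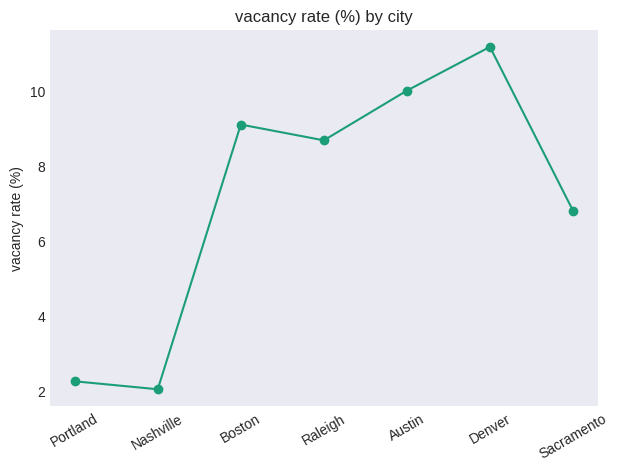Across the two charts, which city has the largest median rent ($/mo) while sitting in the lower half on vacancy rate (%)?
Chart 2 median vacancy rate (%) ≈ 8; below-median cities: Portland, Nashville, Sacramento. Among those, Nashville has the highest median rent ($/mo) (≈ 3500).

Nashville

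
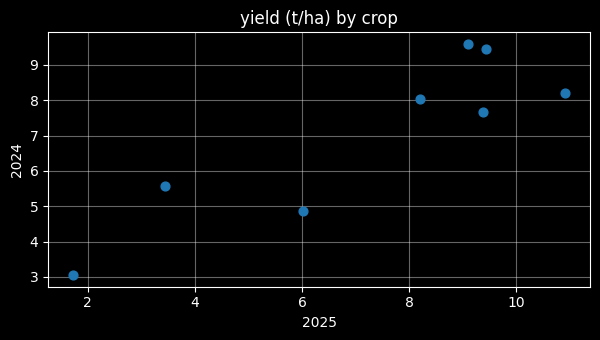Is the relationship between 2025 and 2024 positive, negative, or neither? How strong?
positive, strong

Points are positively correlated; strong (|r| ≈ 0.9).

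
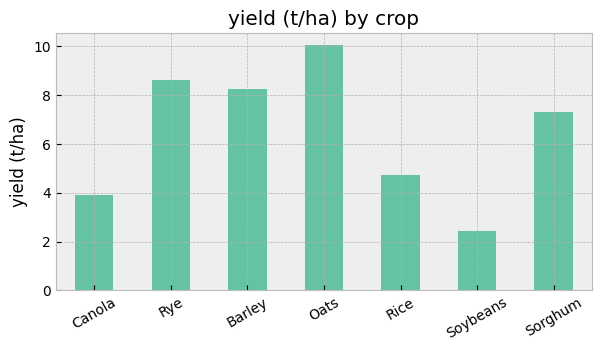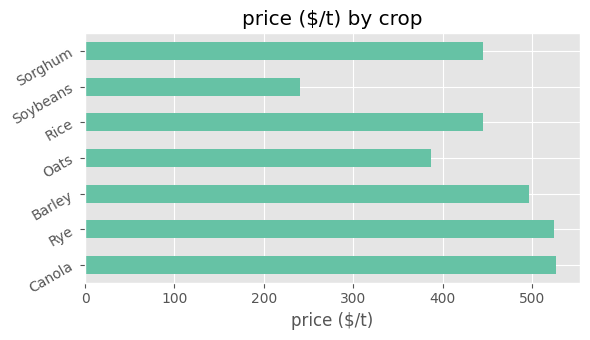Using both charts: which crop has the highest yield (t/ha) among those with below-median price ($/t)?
Chart 2 median price ($/t) ≈ 450; below-median crops: Oats, Soybeans, Sorghum. Among those, Oats has the highest yield (t/ha) (≈ 10).

Oats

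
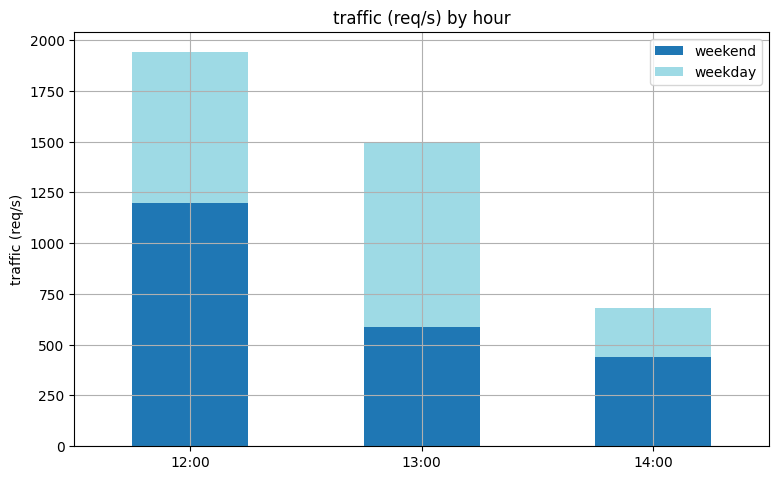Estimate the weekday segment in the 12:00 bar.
≈ 800

weekday top ≈ 2000, bottom ≈ 1200; segment ≈ 800.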